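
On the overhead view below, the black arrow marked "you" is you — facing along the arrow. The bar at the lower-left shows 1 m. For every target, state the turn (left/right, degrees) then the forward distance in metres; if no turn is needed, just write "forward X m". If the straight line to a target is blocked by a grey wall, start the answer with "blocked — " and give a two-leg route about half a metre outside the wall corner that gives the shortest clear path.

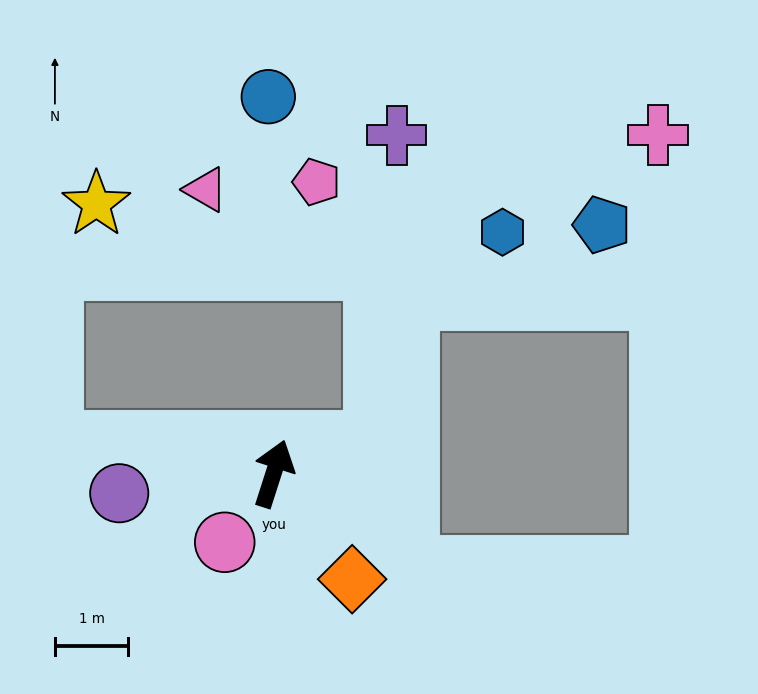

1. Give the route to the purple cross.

blocked — turn right 55°, forward 1.4 m, then turn left 69°, forward 4.2 m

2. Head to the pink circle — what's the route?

turn left 162°, forward 1.1 m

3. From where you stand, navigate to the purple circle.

turn left 115°, forward 2.1 m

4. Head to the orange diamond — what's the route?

turn right 126°, forward 1.8 m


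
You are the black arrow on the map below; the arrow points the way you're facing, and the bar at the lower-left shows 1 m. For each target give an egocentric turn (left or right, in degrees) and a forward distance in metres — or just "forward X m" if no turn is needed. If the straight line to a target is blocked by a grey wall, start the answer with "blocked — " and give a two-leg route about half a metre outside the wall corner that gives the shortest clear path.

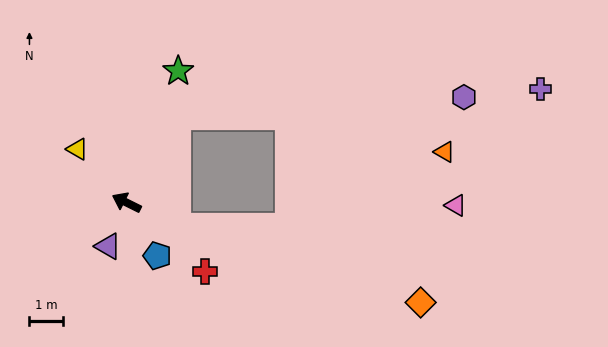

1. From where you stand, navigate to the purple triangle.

turn left 94°, forward 1.4 m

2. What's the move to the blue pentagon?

turn left 147°, forward 1.8 m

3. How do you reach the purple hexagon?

blocked — turn right 94°, forward 3.0 m, then turn right 56°, forward 8.5 m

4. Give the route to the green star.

turn right 85°, forward 4.2 m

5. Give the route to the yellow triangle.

turn right 21°, forward 2.2 m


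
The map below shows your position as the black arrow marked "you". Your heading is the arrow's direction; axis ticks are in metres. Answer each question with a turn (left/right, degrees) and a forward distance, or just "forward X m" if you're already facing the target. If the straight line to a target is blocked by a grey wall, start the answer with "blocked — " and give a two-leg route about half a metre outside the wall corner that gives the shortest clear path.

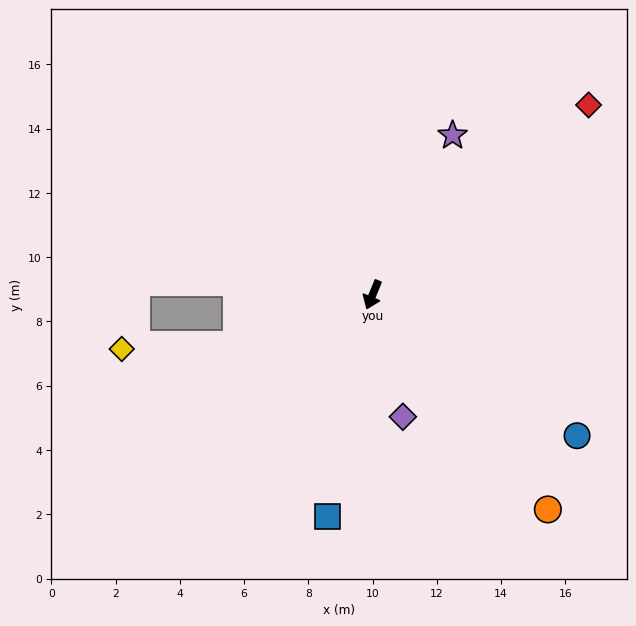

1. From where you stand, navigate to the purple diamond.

turn left 36°, forward 3.9 m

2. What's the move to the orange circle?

turn left 62°, forward 8.6 m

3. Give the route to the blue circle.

turn left 78°, forward 7.7 m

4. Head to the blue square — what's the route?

turn left 11°, forward 7.1 m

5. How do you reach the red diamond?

turn left 154°, forward 8.9 m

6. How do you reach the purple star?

turn left 176°, forward 5.6 m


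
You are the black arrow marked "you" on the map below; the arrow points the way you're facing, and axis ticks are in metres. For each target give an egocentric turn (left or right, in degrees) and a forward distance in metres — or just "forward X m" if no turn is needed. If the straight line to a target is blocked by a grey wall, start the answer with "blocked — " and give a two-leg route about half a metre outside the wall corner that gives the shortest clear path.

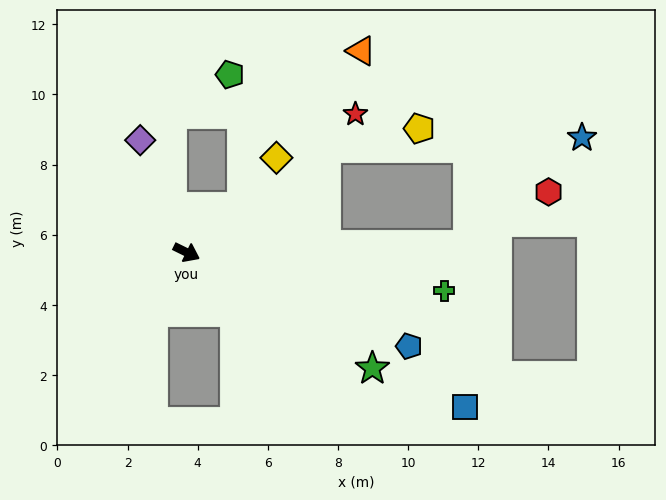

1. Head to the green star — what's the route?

turn right 6°, forward 6.2 m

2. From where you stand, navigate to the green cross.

turn left 18°, forward 7.4 m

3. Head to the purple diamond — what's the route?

turn left 139°, forward 3.5 m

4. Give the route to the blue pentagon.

turn left 3°, forward 6.9 m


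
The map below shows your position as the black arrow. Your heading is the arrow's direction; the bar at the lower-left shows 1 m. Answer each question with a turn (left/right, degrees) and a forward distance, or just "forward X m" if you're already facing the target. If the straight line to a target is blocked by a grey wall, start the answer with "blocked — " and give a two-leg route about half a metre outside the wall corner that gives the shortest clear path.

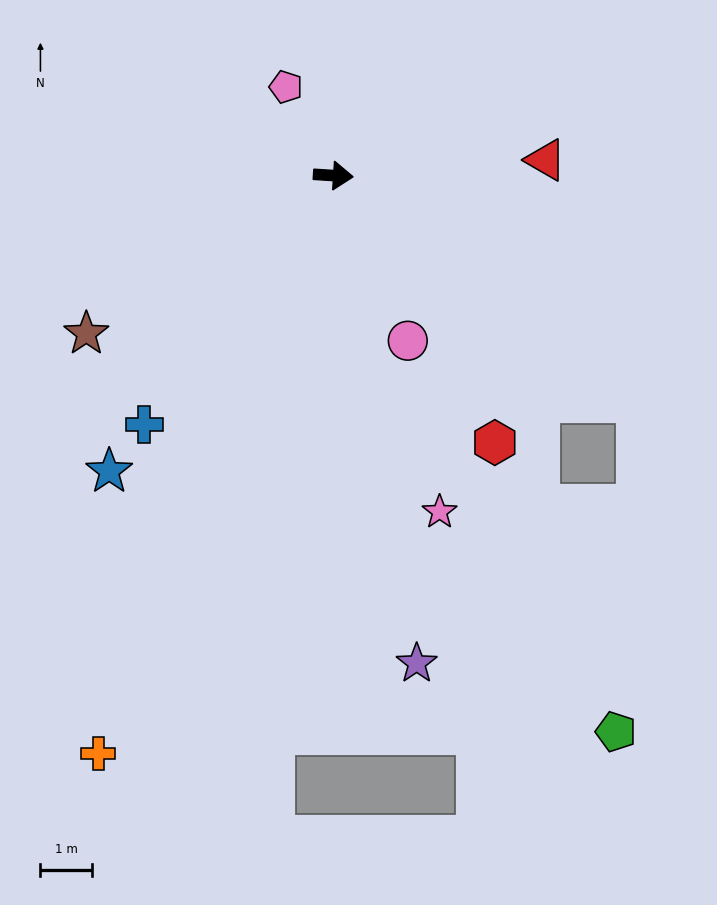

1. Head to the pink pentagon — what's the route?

turn left 122°, forward 1.9 m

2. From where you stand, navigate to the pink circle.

turn right 62°, forward 3.5 m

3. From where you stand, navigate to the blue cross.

turn right 124°, forward 6.1 m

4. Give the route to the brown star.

turn right 144°, forward 5.7 m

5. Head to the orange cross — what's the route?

turn right 108°, forward 12.1 m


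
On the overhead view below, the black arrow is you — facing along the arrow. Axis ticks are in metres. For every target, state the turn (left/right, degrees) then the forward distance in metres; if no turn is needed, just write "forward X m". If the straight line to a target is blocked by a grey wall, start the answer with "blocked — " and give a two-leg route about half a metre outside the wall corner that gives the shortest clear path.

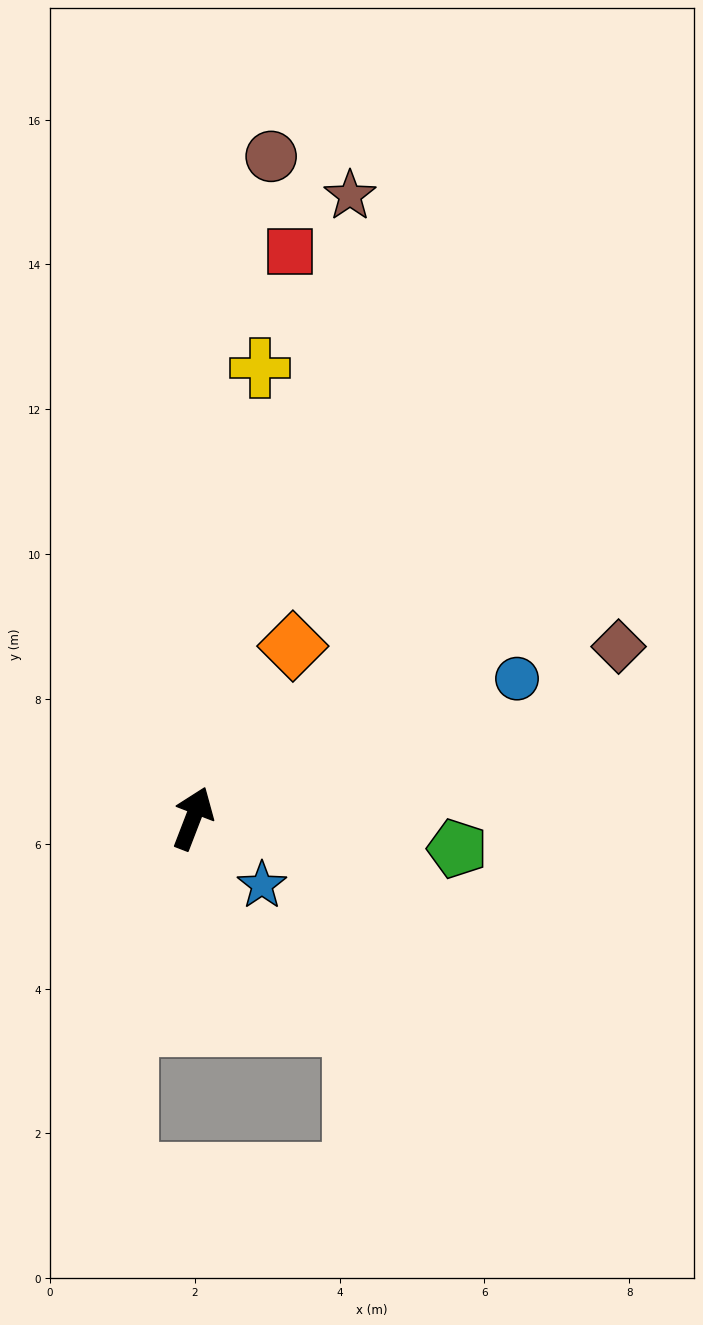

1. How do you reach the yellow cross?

turn left 13°, forward 6.3 m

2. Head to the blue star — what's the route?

turn right 113°, forward 1.3 m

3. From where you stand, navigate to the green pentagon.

turn right 75°, forward 3.7 m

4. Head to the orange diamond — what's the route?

turn right 9°, forward 2.7 m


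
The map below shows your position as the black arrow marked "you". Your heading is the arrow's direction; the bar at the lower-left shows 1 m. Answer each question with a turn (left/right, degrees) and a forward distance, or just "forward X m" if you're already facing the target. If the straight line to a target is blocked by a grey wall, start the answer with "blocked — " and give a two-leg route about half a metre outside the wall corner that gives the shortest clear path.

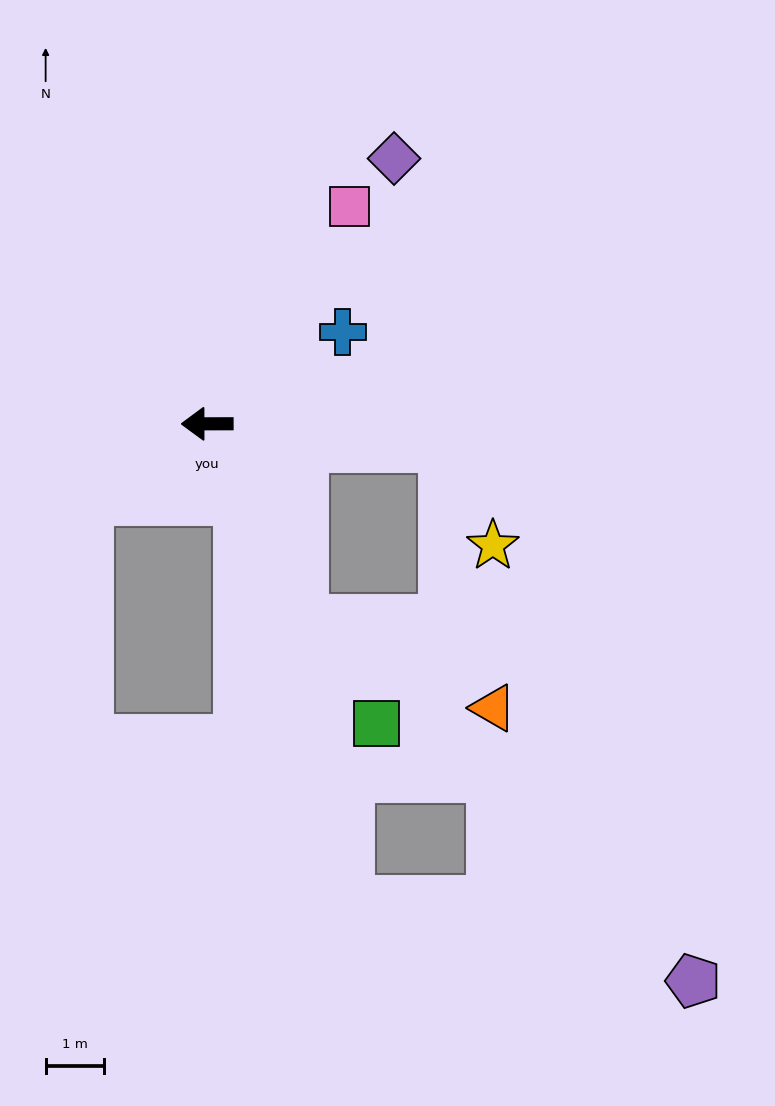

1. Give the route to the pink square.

turn right 123°, forward 4.5 m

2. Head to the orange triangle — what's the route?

blocked — turn left 116°, forward 3.7 m, then turn left 39°, forward 3.6 m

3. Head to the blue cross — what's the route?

turn right 146°, forward 2.8 m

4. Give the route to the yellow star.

blocked — turn left 174°, forward 4.1 m, then turn right 57°, forward 1.9 m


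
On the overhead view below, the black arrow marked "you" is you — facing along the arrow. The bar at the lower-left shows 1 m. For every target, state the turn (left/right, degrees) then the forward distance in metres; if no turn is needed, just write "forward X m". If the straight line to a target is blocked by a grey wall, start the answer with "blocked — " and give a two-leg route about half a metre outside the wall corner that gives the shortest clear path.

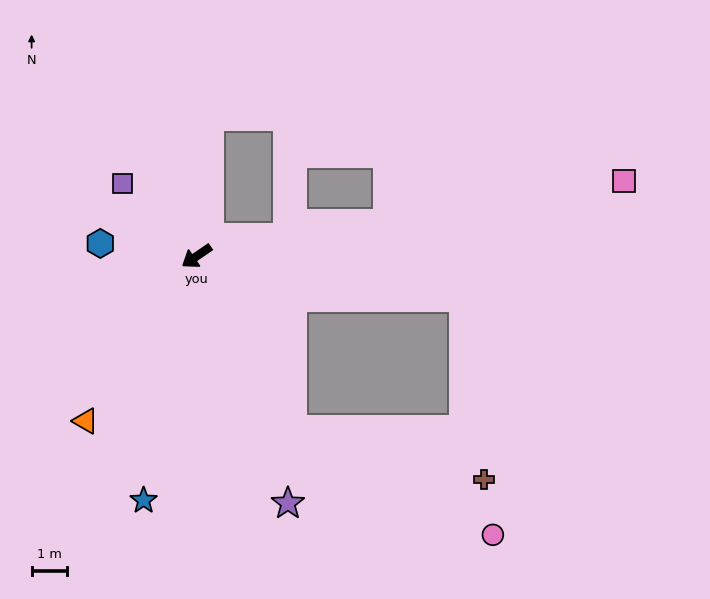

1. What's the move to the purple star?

turn left 76°, forward 7.4 m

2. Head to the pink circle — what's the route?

blocked — turn left 84°, forward 5.6 m, then turn left 34°, forward 6.4 m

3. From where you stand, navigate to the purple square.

turn right 79°, forward 2.9 m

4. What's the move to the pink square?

turn left 156°, forward 12.2 m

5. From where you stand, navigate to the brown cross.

blocked — turn left 84°, forward 5.6 m, then turn left 47°, forward 5.6 m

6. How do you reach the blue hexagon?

turn right 42°, forward 2.7 m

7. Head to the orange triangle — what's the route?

turn left 22°, forward 5.6 m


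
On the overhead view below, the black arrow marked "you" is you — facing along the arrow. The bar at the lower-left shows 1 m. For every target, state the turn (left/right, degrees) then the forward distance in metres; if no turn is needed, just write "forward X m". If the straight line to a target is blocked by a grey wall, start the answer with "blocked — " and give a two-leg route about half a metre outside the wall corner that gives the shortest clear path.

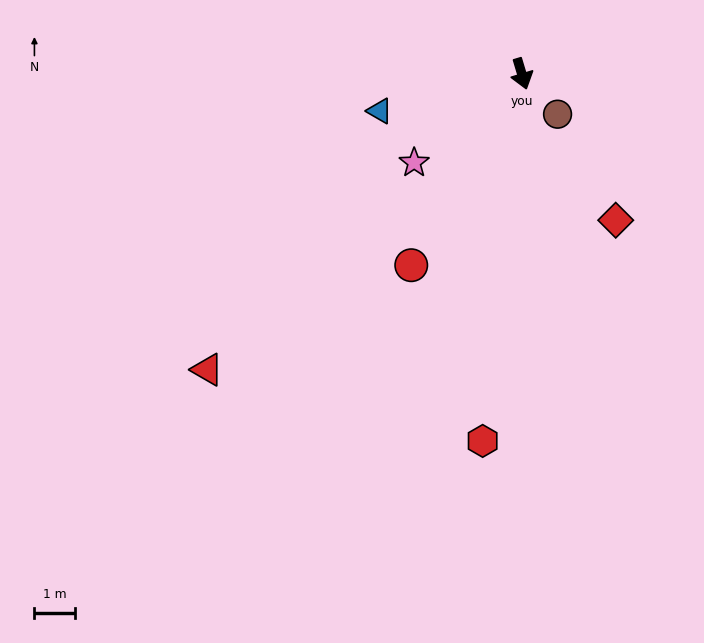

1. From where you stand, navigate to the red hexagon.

turn right 23°, forward 9.0 m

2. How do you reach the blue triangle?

turn right 92°, forward 3.6 m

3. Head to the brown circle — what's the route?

turn left 25°, forward 1.3 m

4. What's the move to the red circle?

turn right 47°, forward 5.4 m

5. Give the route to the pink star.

turn right 67°, forward 3.4 m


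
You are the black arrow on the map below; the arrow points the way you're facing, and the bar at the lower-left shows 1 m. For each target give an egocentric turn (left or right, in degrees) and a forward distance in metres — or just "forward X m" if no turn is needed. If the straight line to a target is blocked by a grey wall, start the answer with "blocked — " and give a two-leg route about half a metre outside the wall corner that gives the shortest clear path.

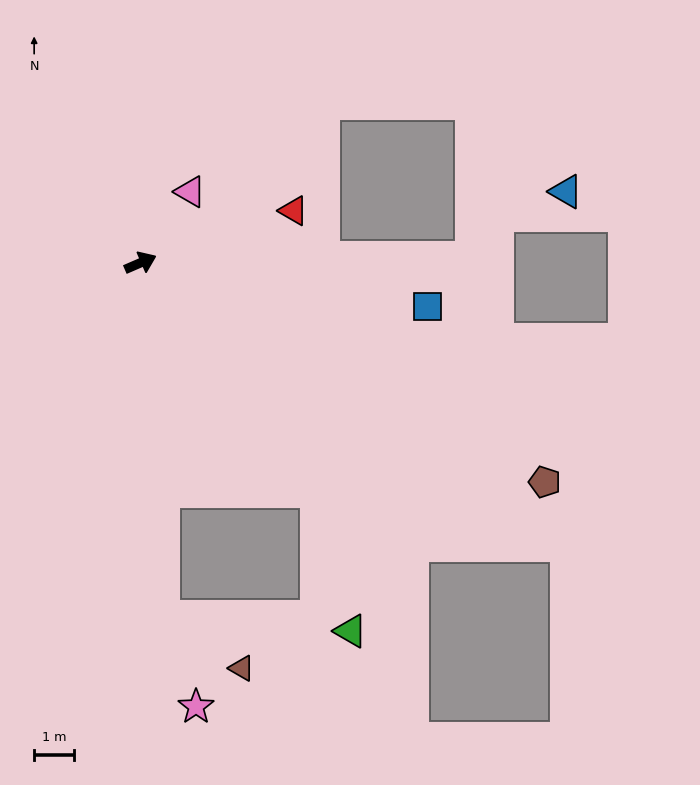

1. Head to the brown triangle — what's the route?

blocked — turn right 110°, forward 8.9 m, then turn left 54°, forward 2.3 m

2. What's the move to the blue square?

turn right 32°, forward 7.3 m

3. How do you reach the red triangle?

turn right 5°, forward 4.1 m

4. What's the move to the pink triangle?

turn left 32°, forward 2.2 m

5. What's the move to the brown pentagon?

turn right 52°, forward 11.5 m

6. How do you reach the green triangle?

blocked — turn right 76°, forward 7.2 m, then turn right 24°, forward 3.6 m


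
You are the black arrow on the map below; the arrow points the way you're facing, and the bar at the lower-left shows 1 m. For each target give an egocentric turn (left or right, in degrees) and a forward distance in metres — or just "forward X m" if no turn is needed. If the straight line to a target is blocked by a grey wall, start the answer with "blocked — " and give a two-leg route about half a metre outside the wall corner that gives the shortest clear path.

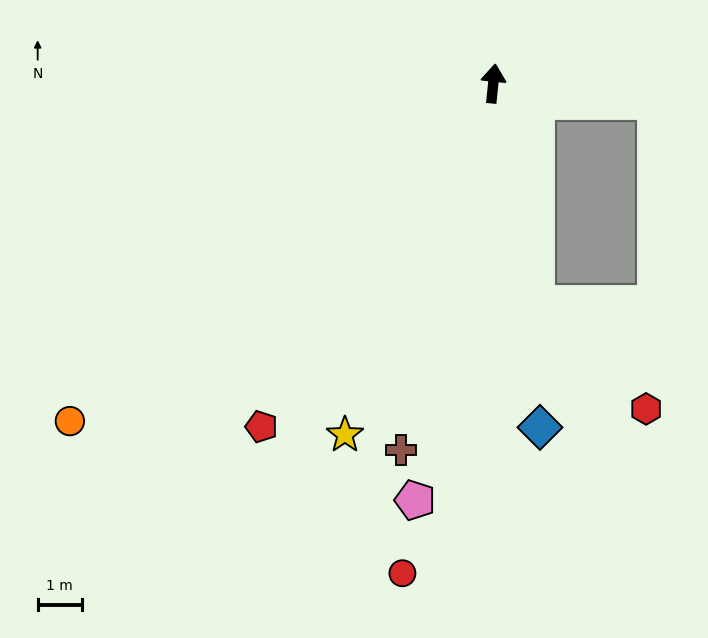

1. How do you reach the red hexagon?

blocked — turn right 163°, forward 5.1 m, then turn left 35°, forward 3.4 m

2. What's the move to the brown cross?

turn left 172°, forward 8.5 m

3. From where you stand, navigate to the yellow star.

turn left 163°, forward 8.6 m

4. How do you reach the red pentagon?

turn left 152°, forward 9.4 m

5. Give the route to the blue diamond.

turn right 166°, forward 7.8 m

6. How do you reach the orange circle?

turn left 134°, forward 12.2 m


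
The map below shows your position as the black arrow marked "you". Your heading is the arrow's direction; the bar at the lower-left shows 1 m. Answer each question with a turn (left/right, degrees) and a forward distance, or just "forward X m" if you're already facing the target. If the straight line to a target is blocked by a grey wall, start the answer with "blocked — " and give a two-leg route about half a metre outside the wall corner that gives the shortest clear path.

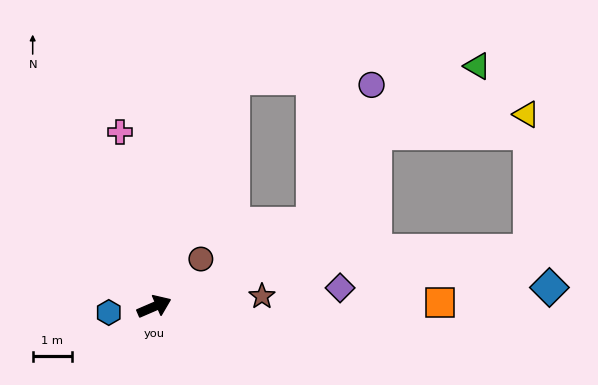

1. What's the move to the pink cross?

turn left 78°, forward 4.5 m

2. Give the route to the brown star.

turn right 18°, forward 2.8 m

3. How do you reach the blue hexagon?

turn left 164°, forward 1.2 m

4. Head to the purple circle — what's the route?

blocked — turn left 4°, forward 4.5 m, then turn left 40°, forward 3.9 m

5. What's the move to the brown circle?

turn left 22°, forward 1.7 m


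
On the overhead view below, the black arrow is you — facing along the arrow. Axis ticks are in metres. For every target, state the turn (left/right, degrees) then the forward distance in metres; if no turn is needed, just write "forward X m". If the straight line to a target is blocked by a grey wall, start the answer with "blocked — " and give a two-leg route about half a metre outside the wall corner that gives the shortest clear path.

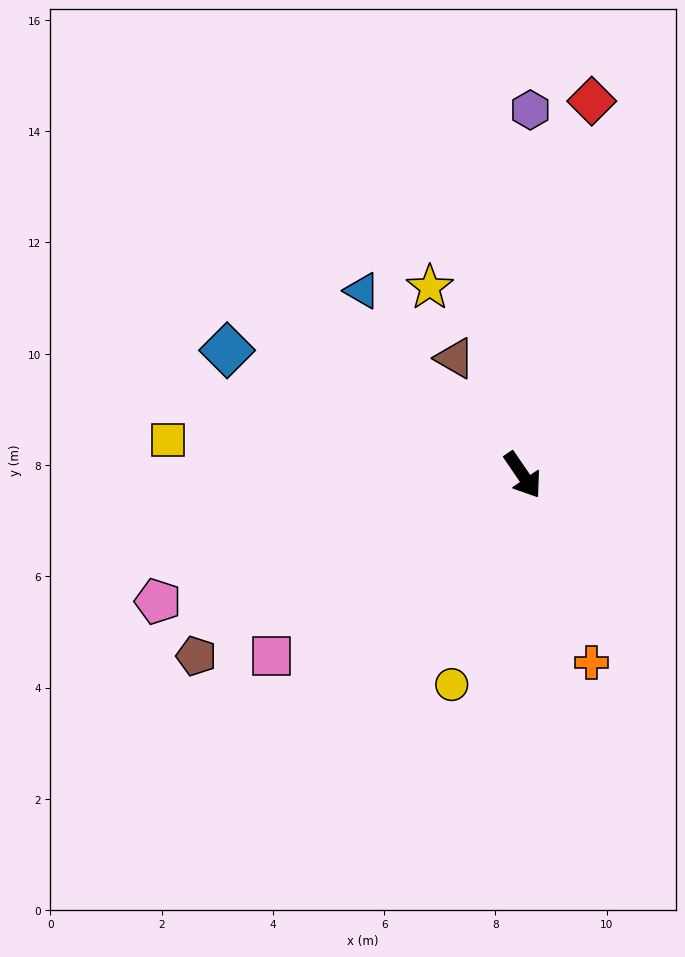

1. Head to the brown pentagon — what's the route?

turn right 95°, forward 6.7 m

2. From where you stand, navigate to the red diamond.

turn left 135°, forward 6.8 m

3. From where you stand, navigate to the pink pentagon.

turn right 105°, forward 6.9 m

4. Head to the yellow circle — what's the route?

turn right 53°, forward 4.0 m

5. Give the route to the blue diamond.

turn right 147°, forward 5.8 m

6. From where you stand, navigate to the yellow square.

turn right 130°, forward 6.4 m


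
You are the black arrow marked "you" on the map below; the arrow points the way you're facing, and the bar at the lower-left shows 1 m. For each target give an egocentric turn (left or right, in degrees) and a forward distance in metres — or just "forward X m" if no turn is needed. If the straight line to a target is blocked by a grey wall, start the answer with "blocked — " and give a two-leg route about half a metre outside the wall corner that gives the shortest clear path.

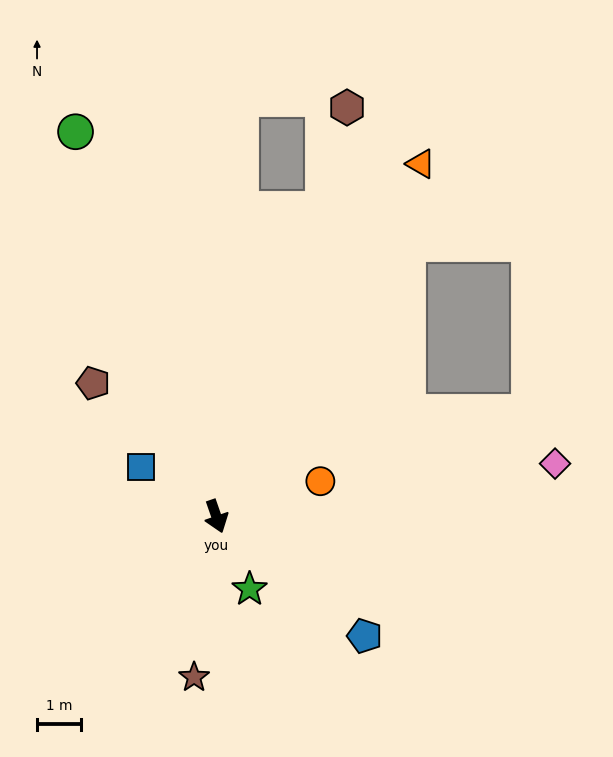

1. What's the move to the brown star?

turn right 27°, forward 3.7 m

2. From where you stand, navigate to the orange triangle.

turn left 131°, forward 9.4 m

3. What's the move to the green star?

turn left 5°, forward 1.8 m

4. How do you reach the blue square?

turn right 142°, forward 2.1 m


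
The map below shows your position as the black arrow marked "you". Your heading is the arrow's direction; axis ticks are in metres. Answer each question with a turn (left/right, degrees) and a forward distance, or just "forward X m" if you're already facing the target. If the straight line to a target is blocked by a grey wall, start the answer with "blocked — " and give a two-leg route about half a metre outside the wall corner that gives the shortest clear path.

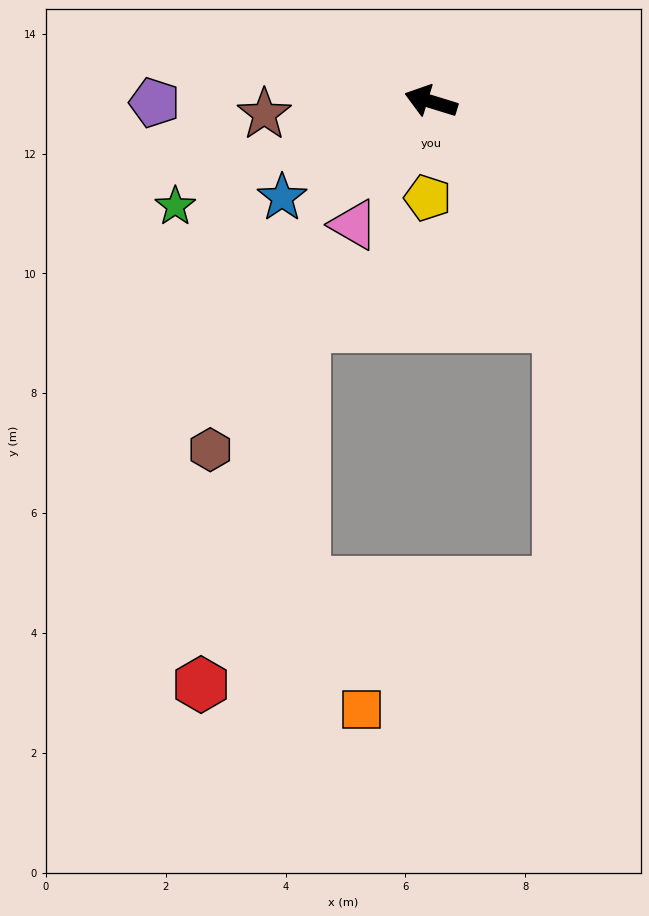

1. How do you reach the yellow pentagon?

turn left 105°, forward 1.6 m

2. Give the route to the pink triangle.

turn left 75°, forward 2.4 m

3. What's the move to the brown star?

turn left 21°, forward 2.8 m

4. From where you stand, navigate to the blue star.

turn left 50°, forward 3.0 m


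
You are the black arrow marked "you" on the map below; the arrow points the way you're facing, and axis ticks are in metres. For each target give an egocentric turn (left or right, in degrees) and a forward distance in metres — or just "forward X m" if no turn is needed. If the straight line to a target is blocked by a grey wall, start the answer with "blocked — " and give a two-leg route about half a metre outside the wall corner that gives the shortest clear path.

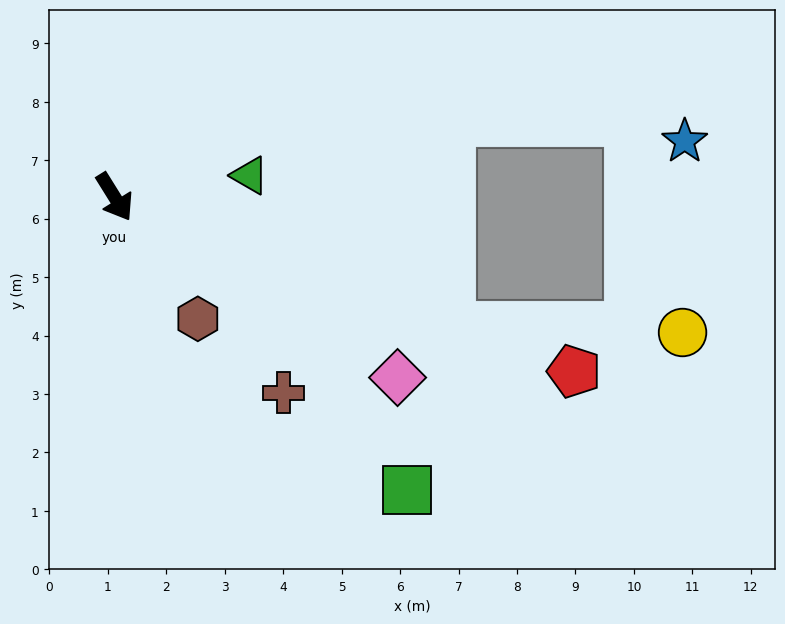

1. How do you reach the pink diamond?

turn left 26°, forward 5.7 m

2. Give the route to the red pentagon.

turn left 37°, forward 8.4 m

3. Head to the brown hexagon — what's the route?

turn left 2°, forward 2.5 m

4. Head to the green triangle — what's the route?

turn left 67°, forward 2.3 m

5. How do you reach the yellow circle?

blocked — turn left 37°, forward 6.2 m, then turn left 20°, forward 4.0 m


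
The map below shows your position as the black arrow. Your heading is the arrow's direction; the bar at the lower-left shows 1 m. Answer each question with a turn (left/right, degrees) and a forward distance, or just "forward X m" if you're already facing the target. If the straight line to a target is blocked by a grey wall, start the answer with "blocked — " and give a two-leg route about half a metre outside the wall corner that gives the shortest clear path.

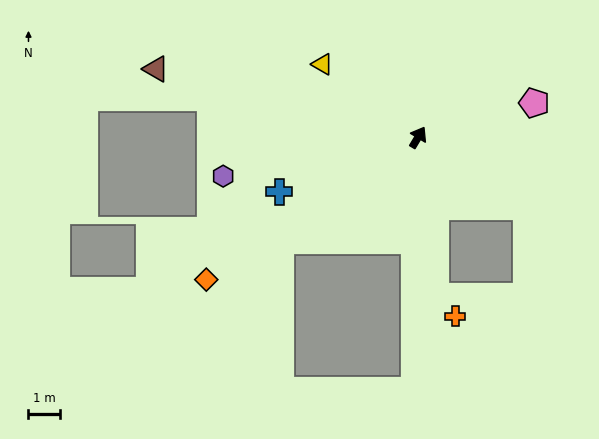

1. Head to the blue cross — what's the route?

turn left 142°, forward 4.7 m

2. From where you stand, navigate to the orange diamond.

turn left 155°, forward 8.0 m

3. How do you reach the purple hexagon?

turn left 132°, forward 6.3 m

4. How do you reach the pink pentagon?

turn right 43°, forward 3.8 m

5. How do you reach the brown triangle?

turn left 106°, forward 8.5 m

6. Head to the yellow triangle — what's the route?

turn left 84°, forward 3.8 m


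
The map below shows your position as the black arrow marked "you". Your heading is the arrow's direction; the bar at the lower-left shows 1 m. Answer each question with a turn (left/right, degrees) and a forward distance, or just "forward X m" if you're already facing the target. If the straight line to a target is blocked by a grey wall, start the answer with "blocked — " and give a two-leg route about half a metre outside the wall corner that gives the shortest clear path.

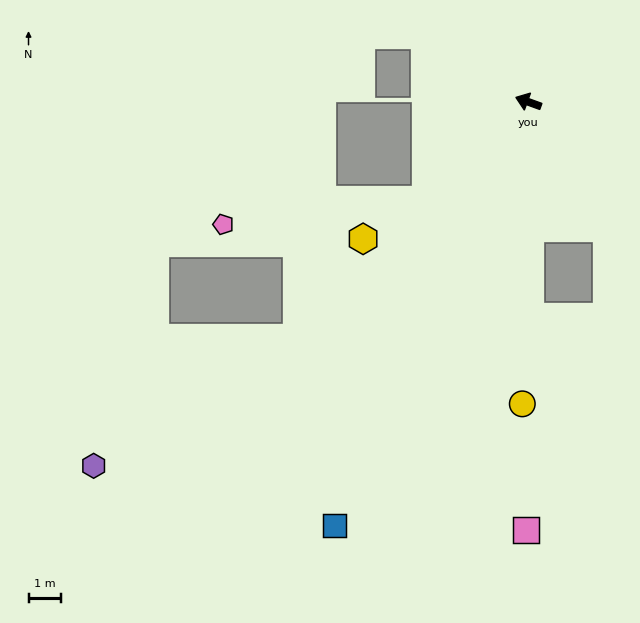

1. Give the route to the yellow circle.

turn left 109°, forward 9.3 m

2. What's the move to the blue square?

turn left 85°, forward 14.3 m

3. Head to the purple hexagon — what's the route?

blocked — turn left 65°, forward 10.2 m, then turn right 13°, forward 7.4 m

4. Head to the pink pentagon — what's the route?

blocked — turn left 64°, forward 4.4 m, then turn right 37°, forward 6.3 m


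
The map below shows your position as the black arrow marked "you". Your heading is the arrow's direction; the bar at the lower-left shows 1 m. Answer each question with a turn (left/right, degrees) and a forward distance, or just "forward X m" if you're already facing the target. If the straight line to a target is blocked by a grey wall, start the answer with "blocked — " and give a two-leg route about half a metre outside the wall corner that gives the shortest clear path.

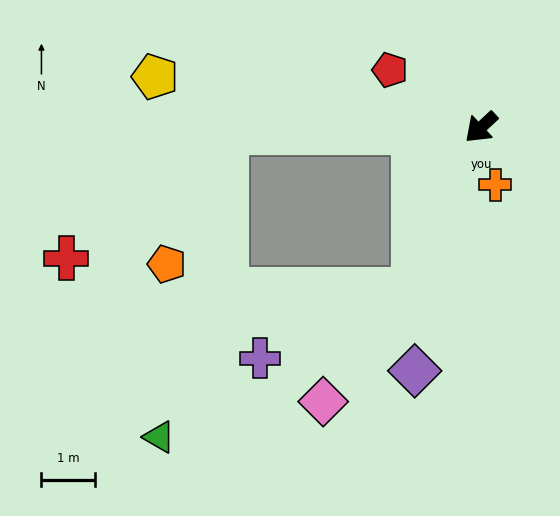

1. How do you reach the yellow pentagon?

turn right 52°, forward 6.2 m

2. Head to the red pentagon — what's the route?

turn right 75°, forward 2.0 m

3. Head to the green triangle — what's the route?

blocked — turn right 42°, forward 4.8 m, then turn left 77°, forward 5.8 m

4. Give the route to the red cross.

blocked — turn right 42°, forward 4.8 m, then turn left 37°, forward 3.8 m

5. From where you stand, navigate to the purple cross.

blocked — turn left 25°, forward 3.3 m, then turn right 44°, forward 3.2 m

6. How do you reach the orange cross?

turn left 61°, forward 1.1 m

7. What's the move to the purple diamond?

turn left 32°, forward 4.7 m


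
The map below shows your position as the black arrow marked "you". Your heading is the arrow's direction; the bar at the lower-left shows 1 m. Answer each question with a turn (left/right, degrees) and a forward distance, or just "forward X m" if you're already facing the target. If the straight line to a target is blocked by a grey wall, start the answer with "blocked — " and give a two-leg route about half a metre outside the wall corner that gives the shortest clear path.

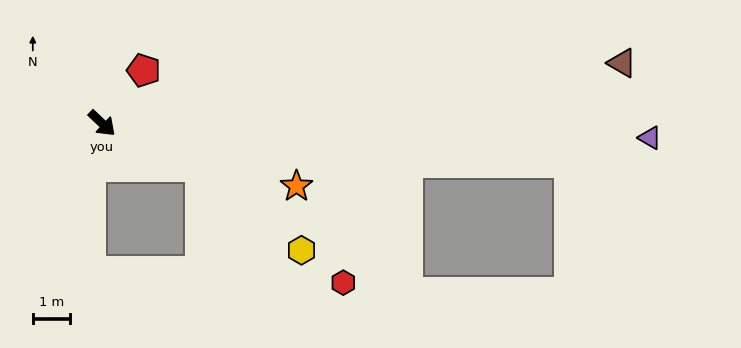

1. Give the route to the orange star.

turn left 25°, forward 5.5 m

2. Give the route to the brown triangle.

turn left 50°, forward 14.0 m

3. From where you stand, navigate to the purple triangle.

turn left 42°, forward 14.7 m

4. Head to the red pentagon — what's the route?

turn left 95°, forward 1.8 m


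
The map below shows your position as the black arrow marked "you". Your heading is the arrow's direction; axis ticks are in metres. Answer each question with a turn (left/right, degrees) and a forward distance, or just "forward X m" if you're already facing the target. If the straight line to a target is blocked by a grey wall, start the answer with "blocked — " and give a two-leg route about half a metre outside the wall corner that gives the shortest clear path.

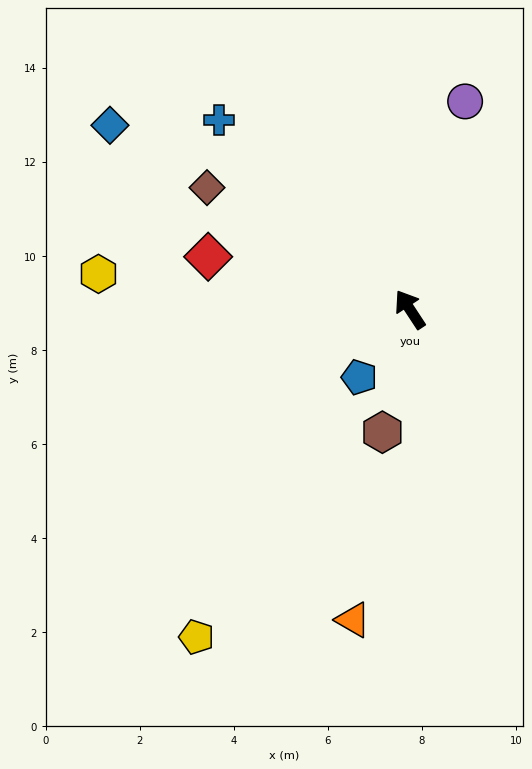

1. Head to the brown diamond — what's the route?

turn left 26°, forward 5.0 m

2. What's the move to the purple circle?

turn right 48°, forward 4.6 m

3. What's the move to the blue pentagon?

turn left 110°, forward 1.8 m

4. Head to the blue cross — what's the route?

turn left 12°, forward 5.7 m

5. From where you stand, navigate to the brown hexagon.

turn left 134°, forward 2.7 m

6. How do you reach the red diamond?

turn left 42°, forward 4.4 m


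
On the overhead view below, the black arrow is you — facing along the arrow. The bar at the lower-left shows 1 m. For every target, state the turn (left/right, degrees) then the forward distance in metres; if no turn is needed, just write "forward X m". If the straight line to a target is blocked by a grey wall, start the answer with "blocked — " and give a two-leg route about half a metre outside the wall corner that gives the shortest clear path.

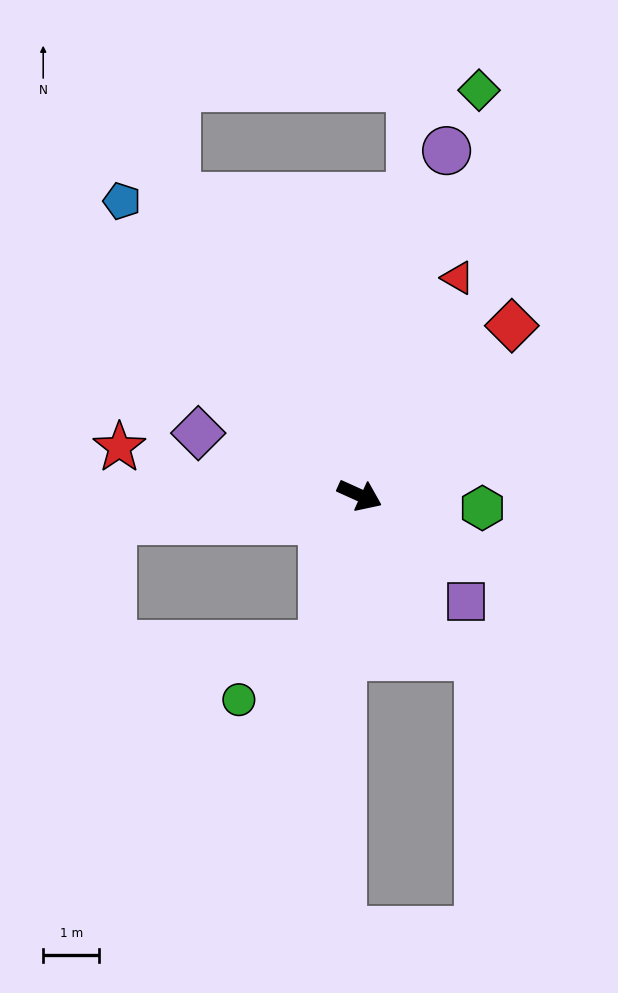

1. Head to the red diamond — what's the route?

turn left 72°, forward 4.1 m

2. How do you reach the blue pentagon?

turn left 153°, forward 6.7 m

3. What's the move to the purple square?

turn right 21°, forward 2.7 m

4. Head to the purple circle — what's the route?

turn left 100°, forward 6.3 m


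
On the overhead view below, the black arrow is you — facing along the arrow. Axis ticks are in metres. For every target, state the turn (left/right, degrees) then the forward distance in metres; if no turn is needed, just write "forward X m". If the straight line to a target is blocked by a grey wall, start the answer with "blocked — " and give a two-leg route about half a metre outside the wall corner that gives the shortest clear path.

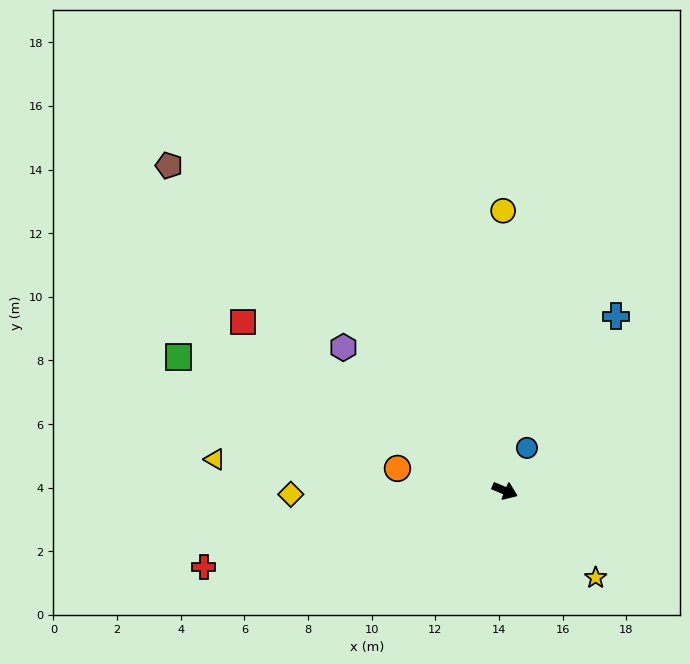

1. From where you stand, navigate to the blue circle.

turn left 85°, forward 1.5 m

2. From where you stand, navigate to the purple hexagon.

turn left 161°, forward 6.8 m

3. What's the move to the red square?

turn left 170°, forward 9.8 m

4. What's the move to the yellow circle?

turn left 113°, forward 8.8 m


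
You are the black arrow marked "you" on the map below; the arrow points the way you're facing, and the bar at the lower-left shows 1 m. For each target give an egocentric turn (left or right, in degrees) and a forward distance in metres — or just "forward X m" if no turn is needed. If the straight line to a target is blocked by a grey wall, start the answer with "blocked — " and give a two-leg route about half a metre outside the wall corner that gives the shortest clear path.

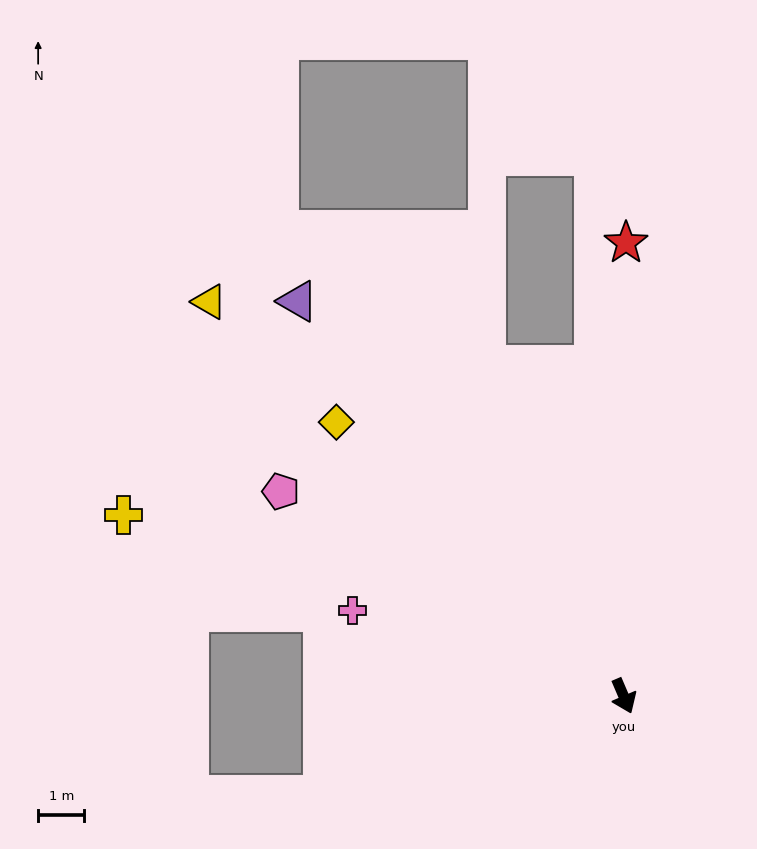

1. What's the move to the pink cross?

turn right 131°, forward 6.2 m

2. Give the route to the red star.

turn left 157°, forward 9.8 m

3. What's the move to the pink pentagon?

turn right 144°, forward 8.7 m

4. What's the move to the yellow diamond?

turn right 157°, forward 8.6 m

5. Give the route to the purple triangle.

turn right 164°, forward 11.1 m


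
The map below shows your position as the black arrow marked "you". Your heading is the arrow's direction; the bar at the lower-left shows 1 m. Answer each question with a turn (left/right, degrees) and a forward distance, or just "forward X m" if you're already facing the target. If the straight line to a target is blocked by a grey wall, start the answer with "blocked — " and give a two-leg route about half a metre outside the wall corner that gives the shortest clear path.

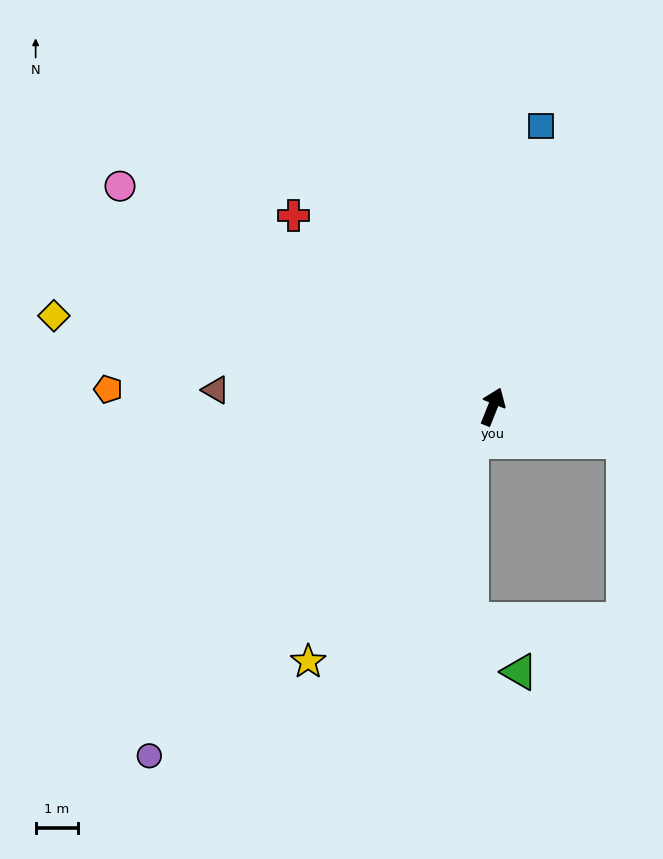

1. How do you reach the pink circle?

turn left 81°, forward 10.3 m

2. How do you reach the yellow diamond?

turn left 100°, forward 10.6 m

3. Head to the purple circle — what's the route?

turn left 157°, forward 11.6 m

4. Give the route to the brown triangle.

turn left 108°, forward 6.6 m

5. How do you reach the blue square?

turn left 12°, forward 6.8 m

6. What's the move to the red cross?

turn left 68°, forward 6.6 m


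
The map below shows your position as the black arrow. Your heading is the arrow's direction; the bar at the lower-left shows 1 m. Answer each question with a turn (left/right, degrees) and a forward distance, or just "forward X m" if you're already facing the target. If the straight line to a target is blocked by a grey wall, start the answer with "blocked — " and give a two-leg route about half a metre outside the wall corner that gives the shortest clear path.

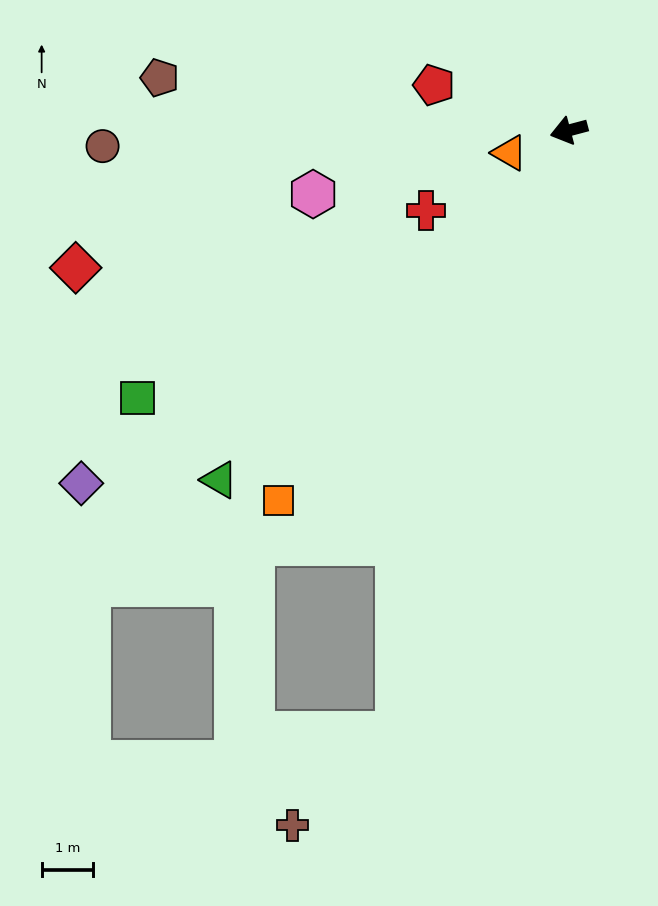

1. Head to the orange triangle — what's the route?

turn left 6°, forward 1.2 m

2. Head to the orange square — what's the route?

turn left 37°, forward 9.1 m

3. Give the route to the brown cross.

blocked — turn left 59°, forward 12.1 m, then turn right 33°, forward 2.7 m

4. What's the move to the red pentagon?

turn right 33°, forward 2.7 m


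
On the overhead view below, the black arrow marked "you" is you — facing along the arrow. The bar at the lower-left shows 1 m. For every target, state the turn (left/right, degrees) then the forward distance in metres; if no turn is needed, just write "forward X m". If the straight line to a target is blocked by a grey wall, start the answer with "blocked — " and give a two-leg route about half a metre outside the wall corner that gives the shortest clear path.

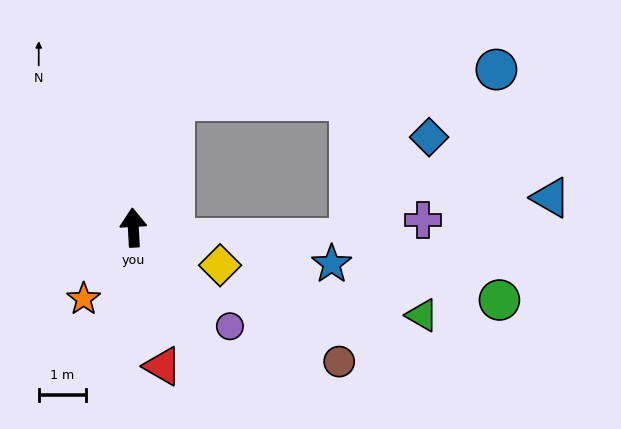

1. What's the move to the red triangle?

turn right 171°, forward 3.0 m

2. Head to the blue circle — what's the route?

blocked — turn right 21°, forward 2.8 m, then turn right 67°, forward 6.8 m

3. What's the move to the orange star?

turn left 142°, forward 1.8 m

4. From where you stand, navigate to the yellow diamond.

turn right 117°, forward 2.0 m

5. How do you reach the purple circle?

turn right 139°, forward 2.9 m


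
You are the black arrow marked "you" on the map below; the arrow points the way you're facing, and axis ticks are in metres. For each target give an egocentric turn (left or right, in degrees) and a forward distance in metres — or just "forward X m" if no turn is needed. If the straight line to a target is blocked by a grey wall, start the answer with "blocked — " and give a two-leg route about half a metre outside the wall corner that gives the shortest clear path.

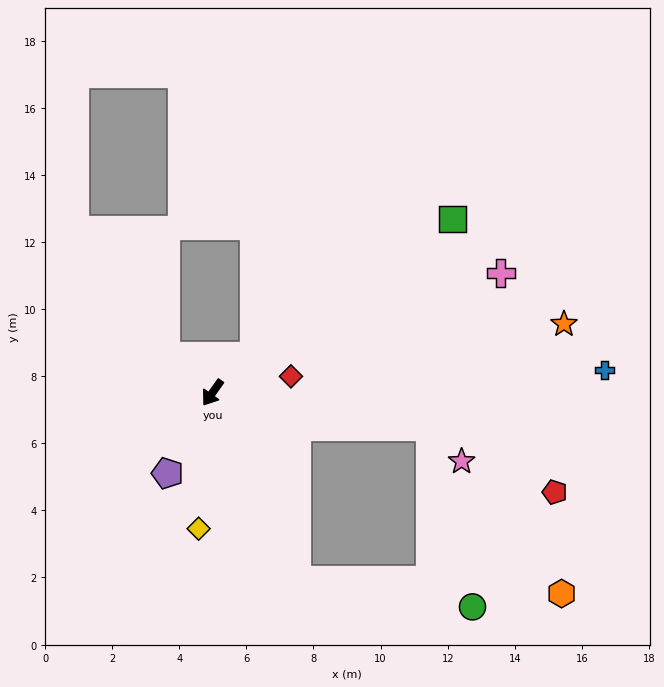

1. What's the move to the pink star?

blocked — turn left 116°, forward 6.6 m, then turn right 38°, forward 1.4 m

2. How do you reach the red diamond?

turn left 137°, forward 2.4 m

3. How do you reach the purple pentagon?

turn left 6°, forward 2.8 m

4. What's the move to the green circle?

blocked — turn left 60°, forward 6.1 m, then turn left 57°, forward 5.3 m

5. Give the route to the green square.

turn left 161°, forward 8.8 m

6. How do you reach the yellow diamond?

turn left 30°, forward 4.1 m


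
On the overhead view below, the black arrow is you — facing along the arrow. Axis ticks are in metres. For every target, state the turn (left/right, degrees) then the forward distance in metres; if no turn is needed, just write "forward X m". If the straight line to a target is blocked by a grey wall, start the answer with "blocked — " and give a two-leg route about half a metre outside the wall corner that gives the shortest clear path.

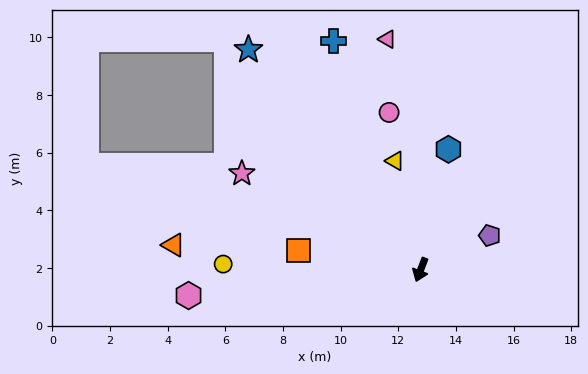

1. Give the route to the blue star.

turn right 121°, forward 9.7 m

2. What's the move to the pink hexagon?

turn right 63°, forward 8.1 m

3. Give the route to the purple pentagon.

turn left 137°, forward 2.7 m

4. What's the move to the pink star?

turn right 97°, forward 7.0 m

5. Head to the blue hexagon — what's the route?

turn right 172°, forward 4.3 m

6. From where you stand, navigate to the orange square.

turn right 78°, forward 4.3 m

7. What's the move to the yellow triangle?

turn right 146°, forward 3.9 m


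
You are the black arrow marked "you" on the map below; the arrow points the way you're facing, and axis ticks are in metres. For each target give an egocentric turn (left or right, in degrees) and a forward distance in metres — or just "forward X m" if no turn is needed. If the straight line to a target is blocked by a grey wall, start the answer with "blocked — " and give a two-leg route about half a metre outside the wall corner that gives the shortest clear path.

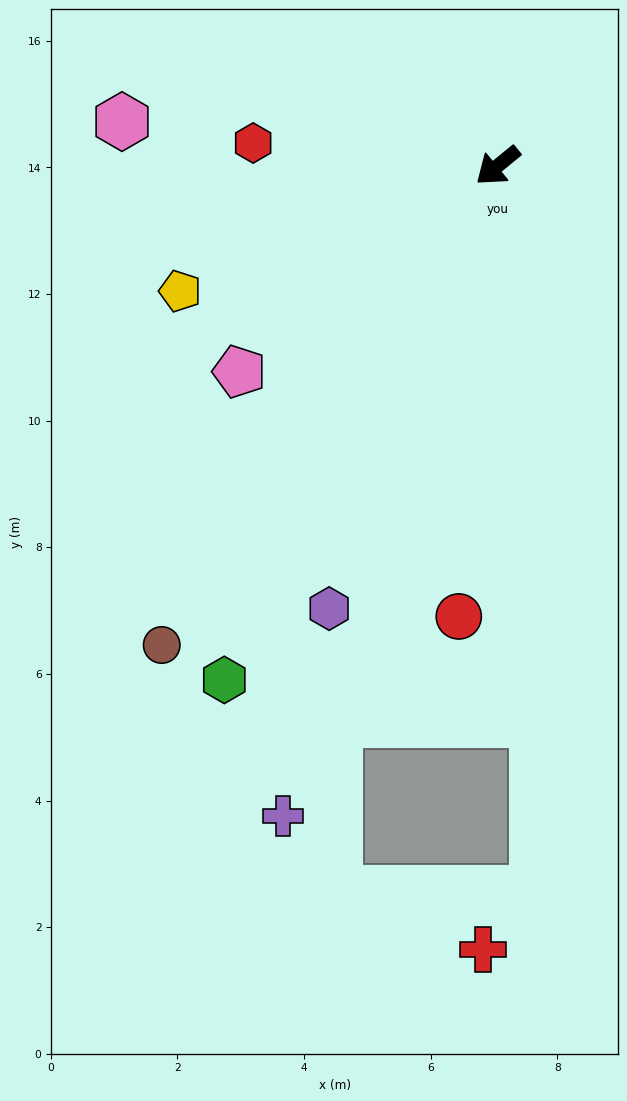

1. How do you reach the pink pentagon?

forward 5.2 m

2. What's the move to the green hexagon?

turn left 23°, forward 9.2 m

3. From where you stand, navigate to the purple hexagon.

turn left 30°, forward 7.5 m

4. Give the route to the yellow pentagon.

turn right 18°, forward 5.4 m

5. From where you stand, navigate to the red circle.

turn left 46°, forward 7.1 m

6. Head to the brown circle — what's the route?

turn left 16°, forward 9.2 m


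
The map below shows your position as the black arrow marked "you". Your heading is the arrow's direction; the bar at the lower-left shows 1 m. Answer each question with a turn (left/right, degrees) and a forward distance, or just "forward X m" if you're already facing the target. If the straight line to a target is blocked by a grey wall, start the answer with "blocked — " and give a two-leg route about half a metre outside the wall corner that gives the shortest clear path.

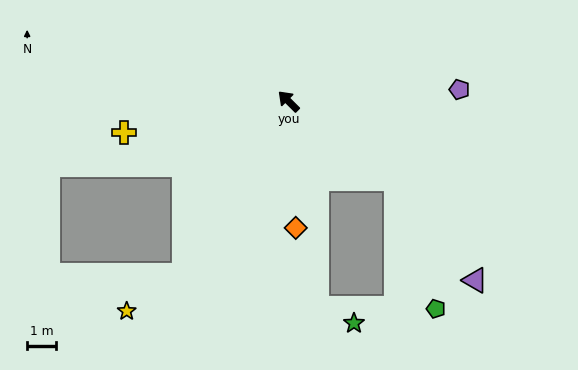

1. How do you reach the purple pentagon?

turn right 131°, forward 5.9 m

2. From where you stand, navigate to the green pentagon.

blocked — turn right 171°, forward 4.6 m, then turn right 37°, forward 4.7 m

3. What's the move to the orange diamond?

turn left 138°, forward 4.4 m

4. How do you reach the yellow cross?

turn left 56°, forward 5.8 m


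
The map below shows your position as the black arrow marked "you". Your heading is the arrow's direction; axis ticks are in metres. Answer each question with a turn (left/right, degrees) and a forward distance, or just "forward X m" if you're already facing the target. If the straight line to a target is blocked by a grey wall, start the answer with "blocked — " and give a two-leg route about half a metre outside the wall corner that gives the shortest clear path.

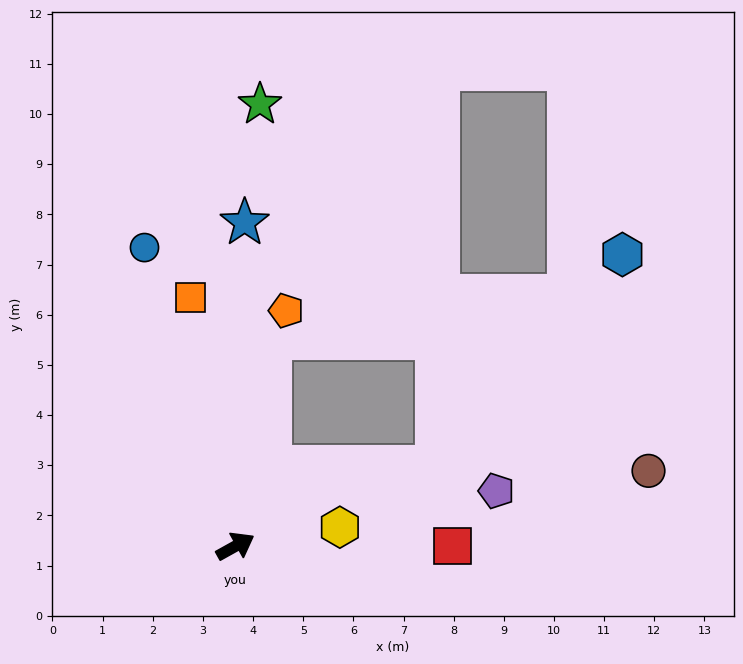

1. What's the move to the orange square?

turn left 71°, forward 5.0 m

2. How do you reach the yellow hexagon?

turn right 19°, forward 2.1 m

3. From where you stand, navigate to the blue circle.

turn left 78°, forward 6.2 m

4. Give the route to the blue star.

turn left 59°, forward 6.5 m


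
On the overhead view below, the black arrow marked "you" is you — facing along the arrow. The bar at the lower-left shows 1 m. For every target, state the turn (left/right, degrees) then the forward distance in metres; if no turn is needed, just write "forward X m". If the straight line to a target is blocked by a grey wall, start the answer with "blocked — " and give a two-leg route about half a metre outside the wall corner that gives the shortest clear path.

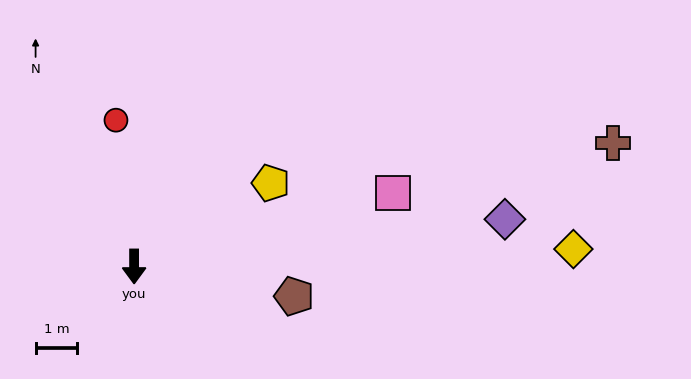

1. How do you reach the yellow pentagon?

turn left 121°, forward 3.8 m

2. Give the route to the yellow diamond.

turn left 92°, forward 10.6 m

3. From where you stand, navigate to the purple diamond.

turn left 97°, forward 9.0 m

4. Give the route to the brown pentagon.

turn left 79°, forward 3.9 m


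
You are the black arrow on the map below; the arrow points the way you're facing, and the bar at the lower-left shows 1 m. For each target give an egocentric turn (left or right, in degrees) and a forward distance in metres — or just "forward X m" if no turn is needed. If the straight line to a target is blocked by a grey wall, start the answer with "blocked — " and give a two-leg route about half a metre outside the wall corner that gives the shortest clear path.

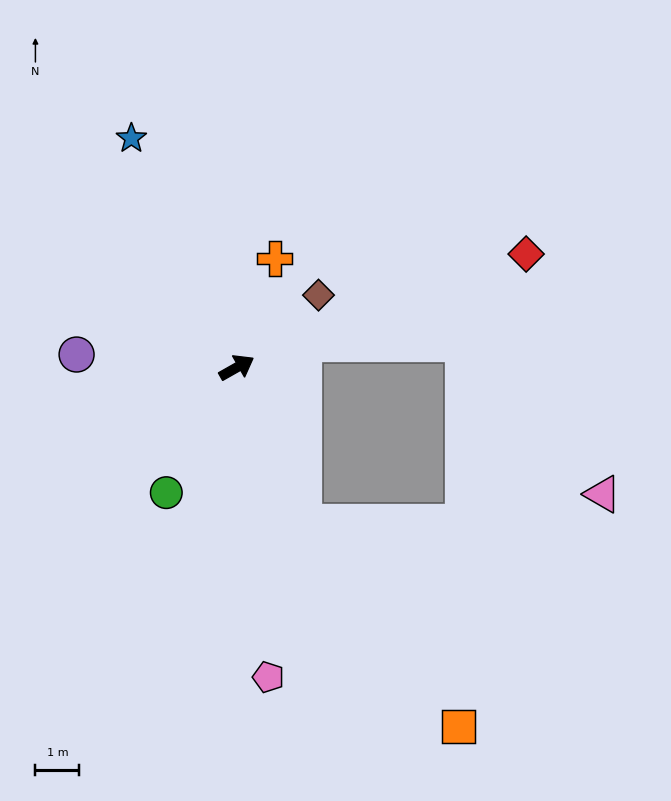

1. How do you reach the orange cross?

turn left 41°, forward 2.6 m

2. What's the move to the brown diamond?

turn left 12°, forward 2.5 m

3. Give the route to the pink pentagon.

turn right 114°, forward 7.1 m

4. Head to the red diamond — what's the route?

turn right 8°, forward 7.1 m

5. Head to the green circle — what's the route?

turn right 149°, forward 3.3 m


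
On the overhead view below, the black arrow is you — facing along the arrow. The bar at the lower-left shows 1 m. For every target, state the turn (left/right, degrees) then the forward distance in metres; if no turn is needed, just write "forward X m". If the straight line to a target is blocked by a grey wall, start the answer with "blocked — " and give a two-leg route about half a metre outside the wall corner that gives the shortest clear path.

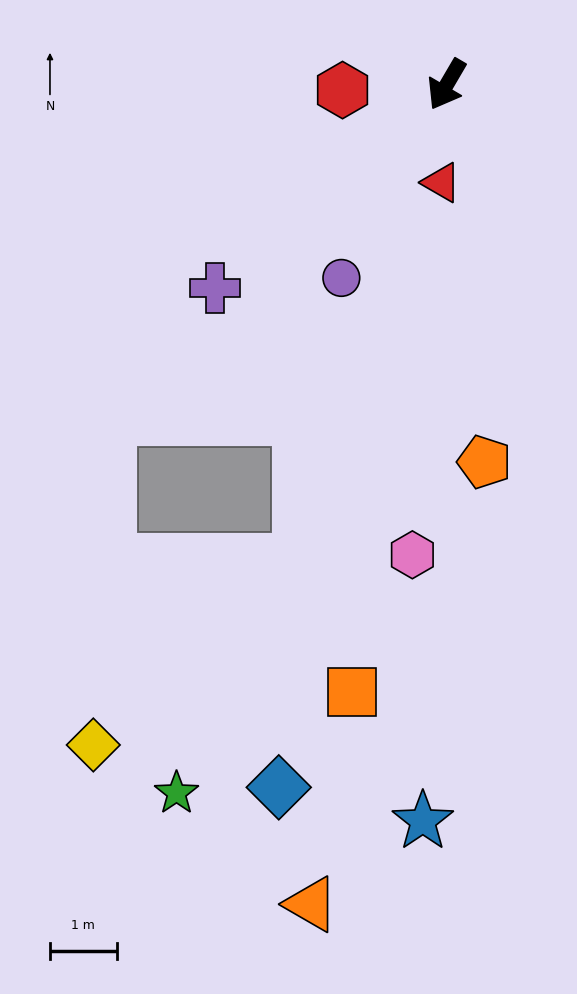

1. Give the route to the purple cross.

turn right 18°, forward 4.6 m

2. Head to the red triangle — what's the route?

turn left 27°, forward 1.5 m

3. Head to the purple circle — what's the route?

forward 3.3 m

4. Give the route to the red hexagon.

turn right 57°, forward 1.6 m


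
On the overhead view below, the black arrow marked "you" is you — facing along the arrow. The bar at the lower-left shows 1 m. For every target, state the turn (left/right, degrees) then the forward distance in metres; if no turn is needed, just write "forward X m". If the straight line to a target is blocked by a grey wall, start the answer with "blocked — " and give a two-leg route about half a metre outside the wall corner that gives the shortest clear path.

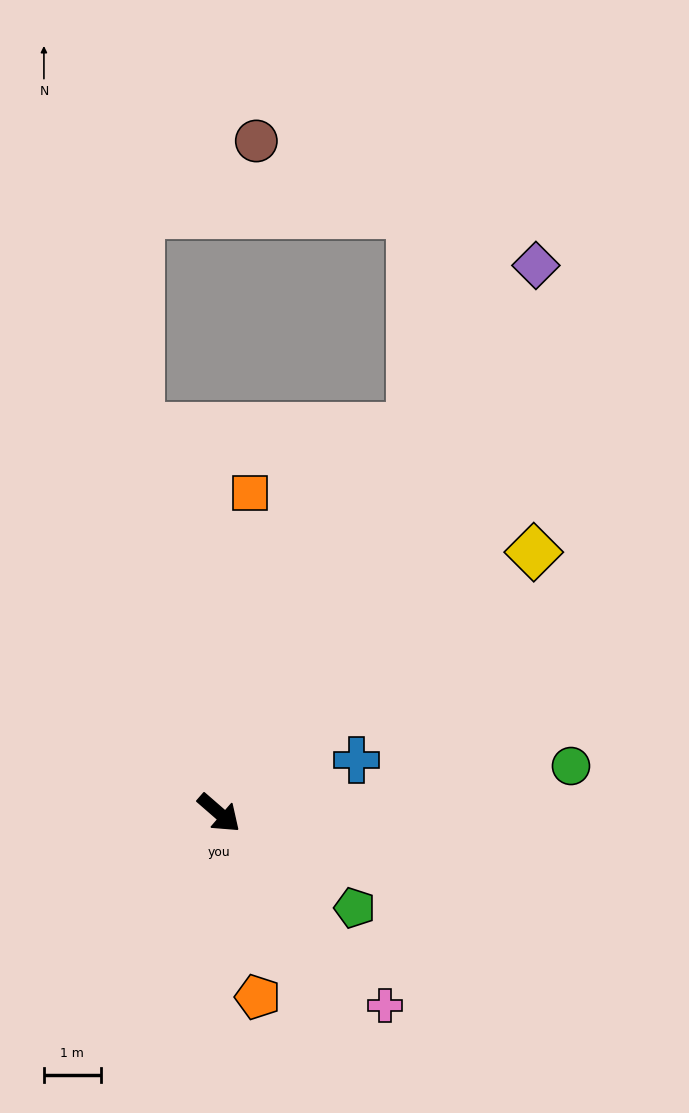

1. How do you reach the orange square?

turn left 125°, forward 5.7 m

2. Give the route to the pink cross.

turn right 8°, forward 4.5 m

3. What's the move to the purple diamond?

turn left 101°, forward 11.2 m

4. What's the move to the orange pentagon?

turn right 37°, forward 3.3 m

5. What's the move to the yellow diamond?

turn left 81°, forward 7.2 m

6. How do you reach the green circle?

turn left 49°, forward 6.3 m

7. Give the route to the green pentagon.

turn left 6°, forward 2.9 m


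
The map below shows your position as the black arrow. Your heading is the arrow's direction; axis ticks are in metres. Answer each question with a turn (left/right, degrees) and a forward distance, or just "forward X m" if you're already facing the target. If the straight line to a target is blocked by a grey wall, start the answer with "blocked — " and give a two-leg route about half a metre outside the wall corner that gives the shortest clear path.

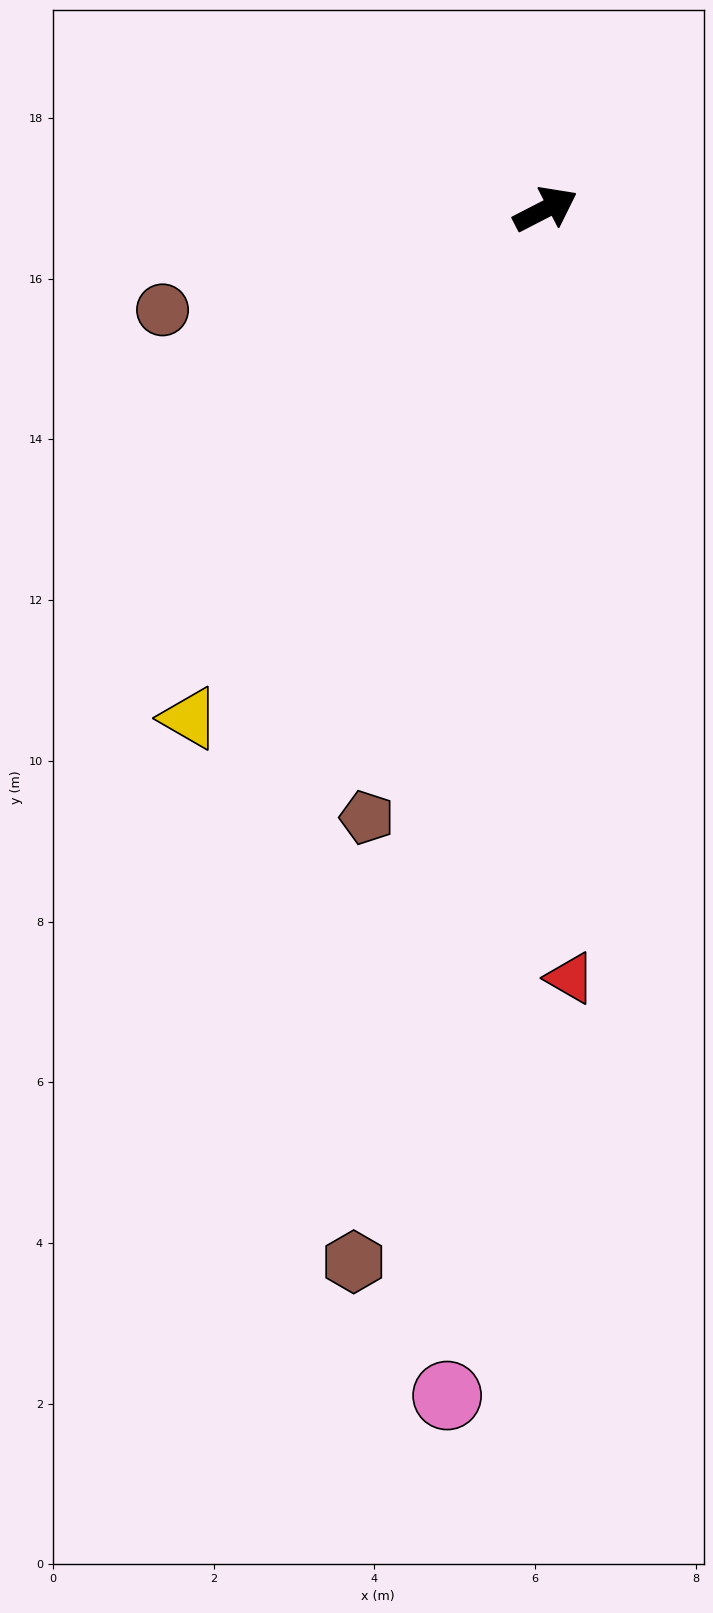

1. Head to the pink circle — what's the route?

turn right 122°, forward 14.8 m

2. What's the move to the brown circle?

turn left 167°, forward 4.9 m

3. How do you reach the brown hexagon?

turn right 128°, forward 13.3 m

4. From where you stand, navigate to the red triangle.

turn right 115°, forward 9.6 m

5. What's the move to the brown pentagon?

turn right 134°, forward 7.9 m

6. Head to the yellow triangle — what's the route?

turn right 152°, forward 7.7 m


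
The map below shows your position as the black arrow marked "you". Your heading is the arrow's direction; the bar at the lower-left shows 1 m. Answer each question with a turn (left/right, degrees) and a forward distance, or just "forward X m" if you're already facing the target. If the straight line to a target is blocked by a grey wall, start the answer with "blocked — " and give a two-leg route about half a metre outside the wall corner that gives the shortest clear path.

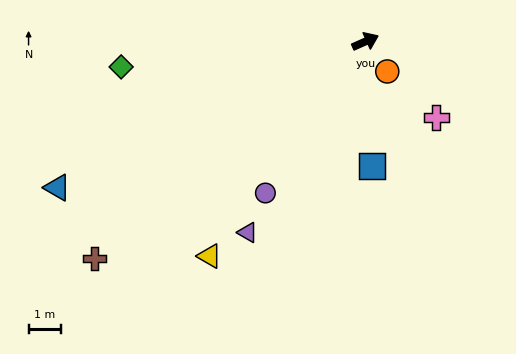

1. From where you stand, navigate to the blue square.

turn right 111°, forward 3.8 m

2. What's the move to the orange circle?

turn right 78°, forward 1.1 m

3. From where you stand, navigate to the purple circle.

turn right 147°, forward 5.5 m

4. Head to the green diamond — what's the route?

turn left 162°, forward 7.5 m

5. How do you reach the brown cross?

turn right 165°, forward 10.6 m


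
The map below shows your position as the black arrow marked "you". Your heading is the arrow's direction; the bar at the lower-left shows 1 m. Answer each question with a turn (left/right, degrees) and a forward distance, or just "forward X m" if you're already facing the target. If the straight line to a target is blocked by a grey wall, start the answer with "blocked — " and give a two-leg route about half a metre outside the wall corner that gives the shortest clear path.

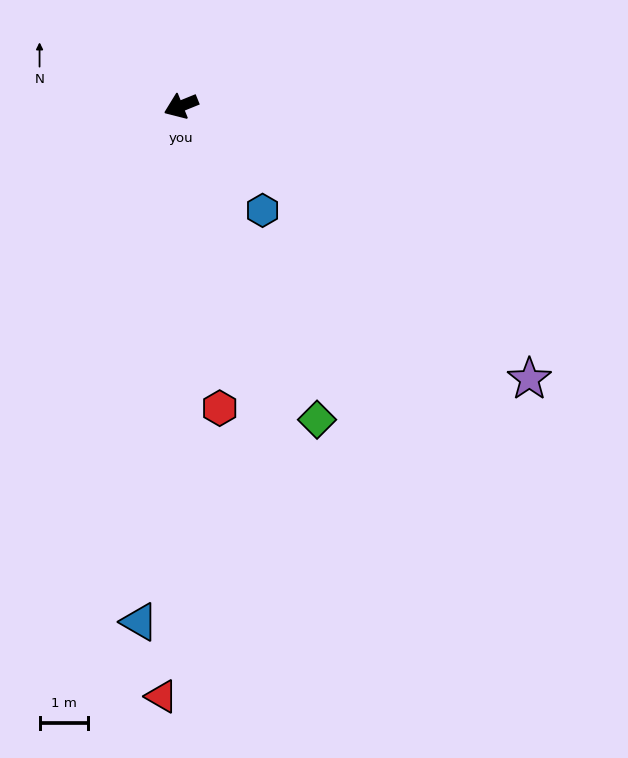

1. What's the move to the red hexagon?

turn left 75°, forward 6.3 m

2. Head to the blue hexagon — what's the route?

turn left 106°, forward 2.8 m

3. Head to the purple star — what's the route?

turn left 120°, forward 9.2 m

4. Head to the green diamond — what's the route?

turn left 91°, forward 7.1 m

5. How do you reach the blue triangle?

turn left 63°, forward 10.8 m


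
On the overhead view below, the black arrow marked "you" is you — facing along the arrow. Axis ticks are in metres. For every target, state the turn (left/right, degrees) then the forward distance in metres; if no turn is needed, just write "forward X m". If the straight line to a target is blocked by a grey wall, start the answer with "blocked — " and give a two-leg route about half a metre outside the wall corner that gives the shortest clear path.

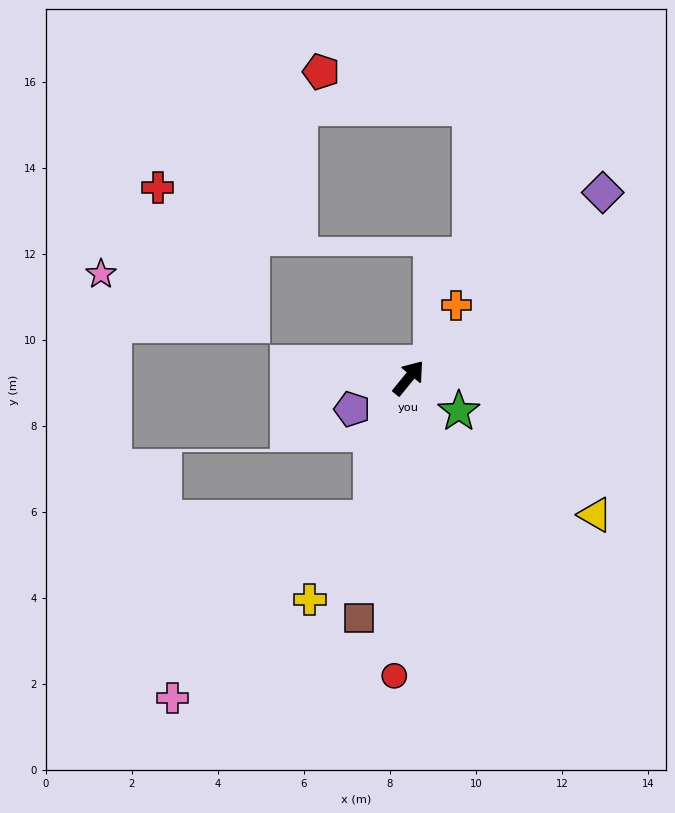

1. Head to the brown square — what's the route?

turn right 153°, forward 5.7 m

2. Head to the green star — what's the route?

turn right 84°, forward 1.4 m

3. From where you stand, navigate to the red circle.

turn right 144°, forward 6.9 m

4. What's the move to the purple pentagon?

turn left 158°, forward 1.5 m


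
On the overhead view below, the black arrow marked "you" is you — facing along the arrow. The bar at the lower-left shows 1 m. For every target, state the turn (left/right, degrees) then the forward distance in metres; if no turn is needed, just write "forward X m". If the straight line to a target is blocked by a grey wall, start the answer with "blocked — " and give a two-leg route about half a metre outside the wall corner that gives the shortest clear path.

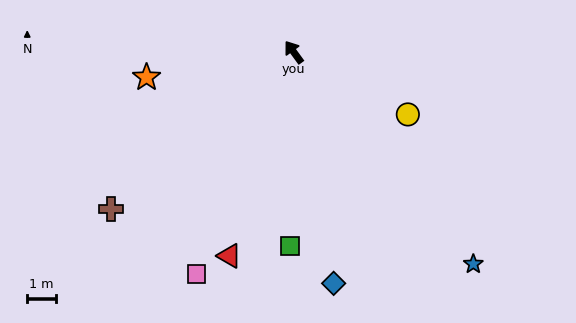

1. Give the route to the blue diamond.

turn left 154°, forward 8.3 m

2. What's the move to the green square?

turn left 143°, forward 6.8 m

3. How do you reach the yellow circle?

turn right 155°, forward 4.6 m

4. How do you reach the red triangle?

turn left 126°, forward 7.5 m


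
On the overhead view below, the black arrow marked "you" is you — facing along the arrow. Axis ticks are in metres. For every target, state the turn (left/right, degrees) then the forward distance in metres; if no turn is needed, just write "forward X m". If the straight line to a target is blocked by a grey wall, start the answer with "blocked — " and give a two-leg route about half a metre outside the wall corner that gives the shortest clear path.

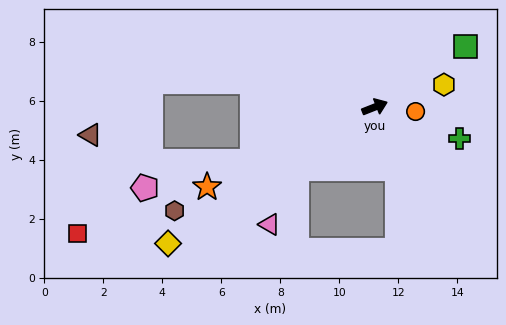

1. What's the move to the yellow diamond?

turn right 168°, forward 8.4 m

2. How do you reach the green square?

turn left 12°, forward 3.7 m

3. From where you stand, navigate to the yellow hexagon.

turn right 4°, forward 2.5 m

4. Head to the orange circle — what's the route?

turn right 28°, forward 1.4 m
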